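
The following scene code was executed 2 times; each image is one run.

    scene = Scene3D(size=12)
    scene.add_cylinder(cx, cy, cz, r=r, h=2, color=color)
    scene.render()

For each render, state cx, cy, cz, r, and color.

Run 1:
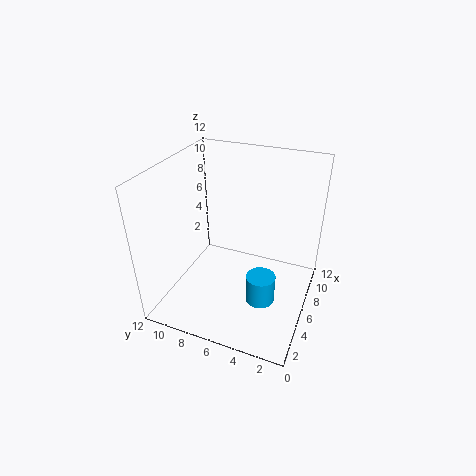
cx = 1.5, cy = 2.5, cz = 4.5, r = 1, color = 'deepskyblue'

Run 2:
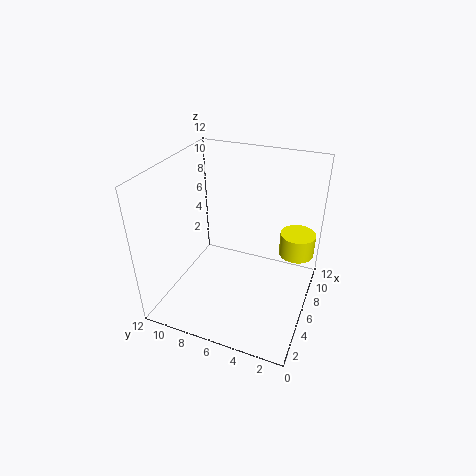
cx = 8.5, cy = 1.5, cz = 4, r = 1.5, color = 'yellow'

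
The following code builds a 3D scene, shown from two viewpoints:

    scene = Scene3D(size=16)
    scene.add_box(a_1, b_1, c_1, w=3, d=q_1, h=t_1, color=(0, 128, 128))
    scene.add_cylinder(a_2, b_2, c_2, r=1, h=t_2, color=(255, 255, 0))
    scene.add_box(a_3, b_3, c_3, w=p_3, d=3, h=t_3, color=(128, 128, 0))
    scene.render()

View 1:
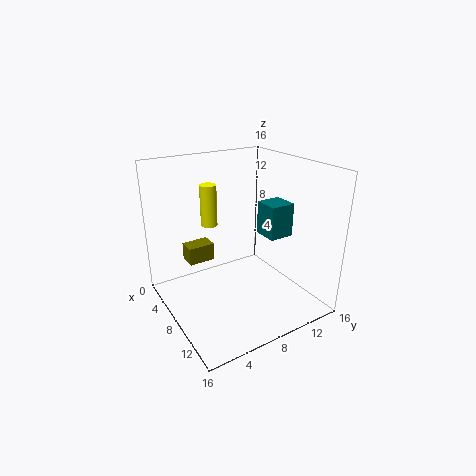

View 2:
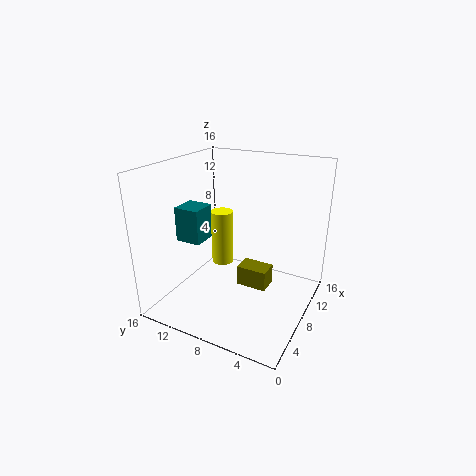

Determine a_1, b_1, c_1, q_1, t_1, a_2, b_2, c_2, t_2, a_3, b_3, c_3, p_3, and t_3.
a_1 = 6
b_1 = 12
c_1 = 7
q_1 = 3
t_1 = 4
a_2 = 3
b_2 = 7
c_2 = 8
t_2 = 5
a_3 = 4
b_3 = 3
c_3 = 5
p_3 = 2
t_3 = 2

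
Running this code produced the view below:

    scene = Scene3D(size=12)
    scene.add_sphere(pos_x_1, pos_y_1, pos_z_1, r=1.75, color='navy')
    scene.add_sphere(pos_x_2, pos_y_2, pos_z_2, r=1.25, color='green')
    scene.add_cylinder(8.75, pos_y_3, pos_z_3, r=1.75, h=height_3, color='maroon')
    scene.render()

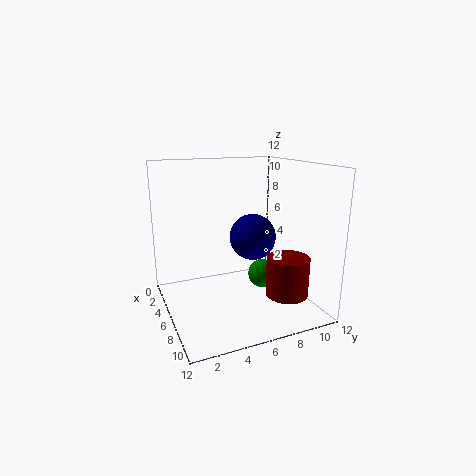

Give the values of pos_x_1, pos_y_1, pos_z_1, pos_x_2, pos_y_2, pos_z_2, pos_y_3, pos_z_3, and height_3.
pos_x_1 = 8.25
pos_y_1 = 6.25
pos_z_1 = 6.75
pos_x_2 = 6.25
pos_y_2 = 8.25
pos_z_2 = 2.5
pos_y_3 = 9.25
pos_z_3 = 1.5
height_3 = 3.25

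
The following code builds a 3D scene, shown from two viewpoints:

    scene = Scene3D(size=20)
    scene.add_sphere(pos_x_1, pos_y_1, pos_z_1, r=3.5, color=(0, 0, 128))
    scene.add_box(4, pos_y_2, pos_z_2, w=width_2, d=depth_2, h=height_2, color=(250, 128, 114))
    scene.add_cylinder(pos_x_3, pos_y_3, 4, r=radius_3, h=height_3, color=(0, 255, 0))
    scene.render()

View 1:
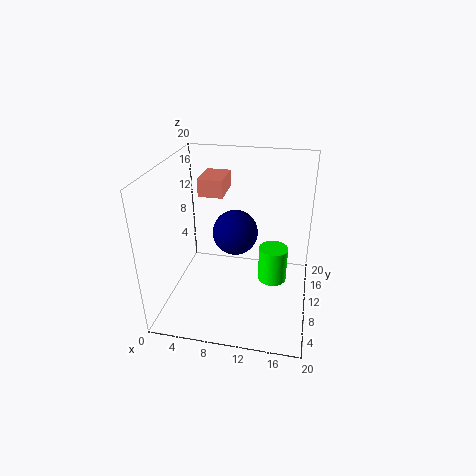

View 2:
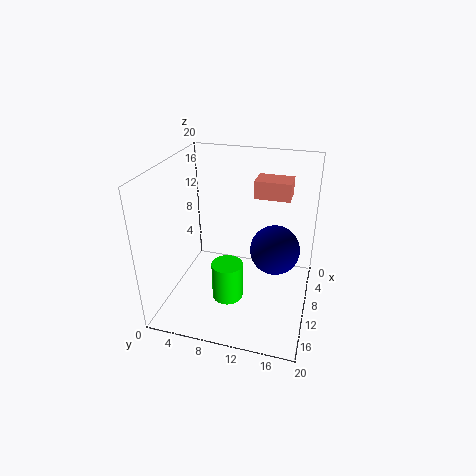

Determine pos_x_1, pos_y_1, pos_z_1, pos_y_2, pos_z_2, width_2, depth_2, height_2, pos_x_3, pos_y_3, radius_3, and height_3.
pos_x_1 = 8.5; pos_y_1 = 15; pos_z_1 = 8; pos_y_2 = 11.5; pos_z_2 = 15; width_2 = 3.5; depth_2 = 5; height_2 = 2.5; pos_x_3 = 15; pos_y_3 = 10; radius_3 = 2; height_3 = 5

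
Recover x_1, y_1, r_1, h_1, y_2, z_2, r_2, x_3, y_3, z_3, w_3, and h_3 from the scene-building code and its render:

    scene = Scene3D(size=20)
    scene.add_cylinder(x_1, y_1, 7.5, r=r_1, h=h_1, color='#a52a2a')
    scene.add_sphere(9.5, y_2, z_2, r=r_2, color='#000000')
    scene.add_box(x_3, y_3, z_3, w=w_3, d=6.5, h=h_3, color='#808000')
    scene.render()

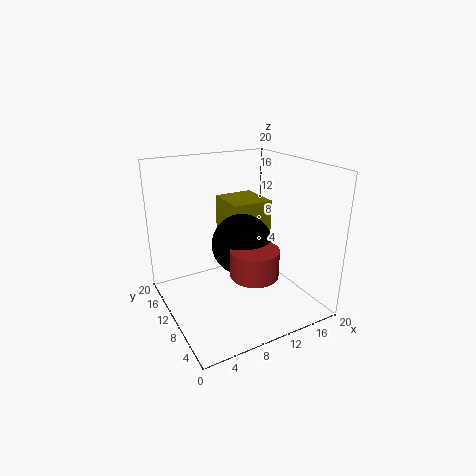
x_1 = 9
y_1 = 4
r_1 = 3
h_1 = 3.5
y_2 = 8
z_2 = 10
r_2 = 4
x_3 = 10.5
y_3 = 11.5
z_3 = 8.5
w_3 = 6
h_3 = 5.5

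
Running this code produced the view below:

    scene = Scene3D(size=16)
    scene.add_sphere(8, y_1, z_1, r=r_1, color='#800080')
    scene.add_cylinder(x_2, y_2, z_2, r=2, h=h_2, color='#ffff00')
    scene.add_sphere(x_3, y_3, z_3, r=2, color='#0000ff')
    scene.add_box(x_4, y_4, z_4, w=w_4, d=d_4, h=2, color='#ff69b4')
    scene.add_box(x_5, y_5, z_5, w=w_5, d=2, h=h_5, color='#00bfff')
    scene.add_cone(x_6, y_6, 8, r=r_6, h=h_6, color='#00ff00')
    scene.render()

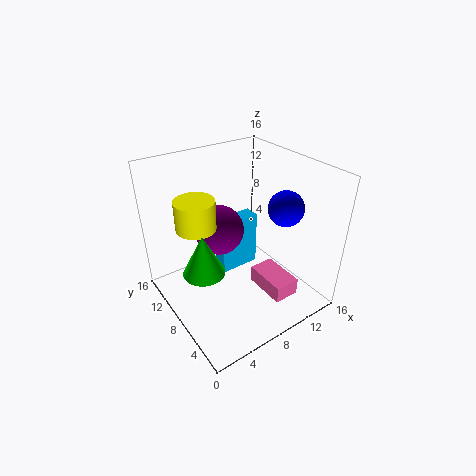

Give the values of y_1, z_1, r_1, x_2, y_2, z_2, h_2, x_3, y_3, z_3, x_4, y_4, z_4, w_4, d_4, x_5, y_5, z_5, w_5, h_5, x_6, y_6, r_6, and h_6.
y_1 = 12; z_1 = 7; r_1 = 3; x_2 = 3; y_2 = 8; z_2 = 11; h_2 = 3; x_3 = 13; y_3 = 6; z_3 = 11; x_4 = 10; y_4 = 3; z_4 = 1; w_4 = 3; d_4 = 5; x_5 = 8; y_5 = 11; z_5 = 1; w_5 = 5; h_5 = 7; x_6 = 2; y_6 = 5; r_6 = 2; h_6 = 4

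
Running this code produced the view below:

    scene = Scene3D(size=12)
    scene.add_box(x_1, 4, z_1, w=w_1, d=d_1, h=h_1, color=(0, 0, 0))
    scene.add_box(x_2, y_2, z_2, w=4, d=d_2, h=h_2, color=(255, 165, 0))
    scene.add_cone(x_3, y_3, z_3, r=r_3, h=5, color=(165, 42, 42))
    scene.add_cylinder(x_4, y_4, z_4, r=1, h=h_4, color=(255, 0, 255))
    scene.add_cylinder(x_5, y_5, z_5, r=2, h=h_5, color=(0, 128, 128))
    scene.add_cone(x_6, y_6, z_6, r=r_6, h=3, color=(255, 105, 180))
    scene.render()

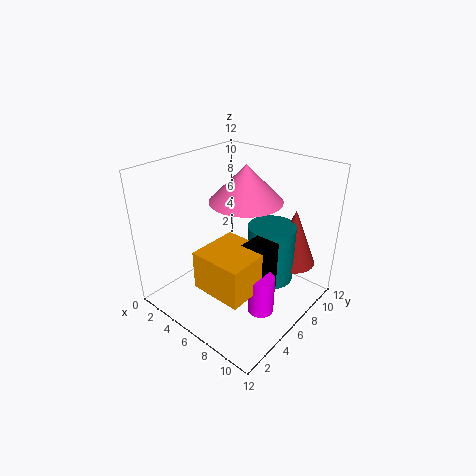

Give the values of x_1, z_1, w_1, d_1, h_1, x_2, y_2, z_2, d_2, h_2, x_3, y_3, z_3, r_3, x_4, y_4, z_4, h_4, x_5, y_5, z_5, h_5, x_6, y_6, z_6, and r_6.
x_1 = 8, z_1 = 3, w_1 = 2, d_1 = 2, h_1 = 4, x_2 = 6, y_2 = 1, z_2 = 4, d_2 = 4, h_2 = 3, x_3 = 9, y_3 = 10, z_3 = 3, r_3 = 2, x_4 = 10, y_4 = 4, z_4 = 2, h_4 = 3, x_5 = 8, y_5 = 8, z_5 = 2, h_5 = 5, x_6 = 6, y_6 = 7, z_6 = 9, r_6 = 3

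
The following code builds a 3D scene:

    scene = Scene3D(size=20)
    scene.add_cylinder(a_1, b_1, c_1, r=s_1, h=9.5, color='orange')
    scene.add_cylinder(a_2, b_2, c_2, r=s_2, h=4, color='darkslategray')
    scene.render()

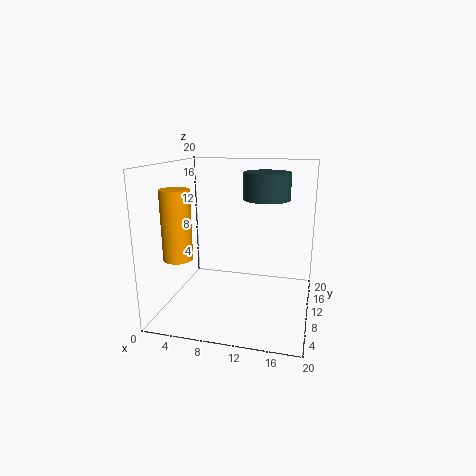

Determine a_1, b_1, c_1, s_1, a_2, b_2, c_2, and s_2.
a_1 = 2.5
b_1 = 6.5
c_1 = 7.5
s_1 = 2
a_2 = 13
b_2 = 15.5
c_2 = 14.5
s_2 = 3.5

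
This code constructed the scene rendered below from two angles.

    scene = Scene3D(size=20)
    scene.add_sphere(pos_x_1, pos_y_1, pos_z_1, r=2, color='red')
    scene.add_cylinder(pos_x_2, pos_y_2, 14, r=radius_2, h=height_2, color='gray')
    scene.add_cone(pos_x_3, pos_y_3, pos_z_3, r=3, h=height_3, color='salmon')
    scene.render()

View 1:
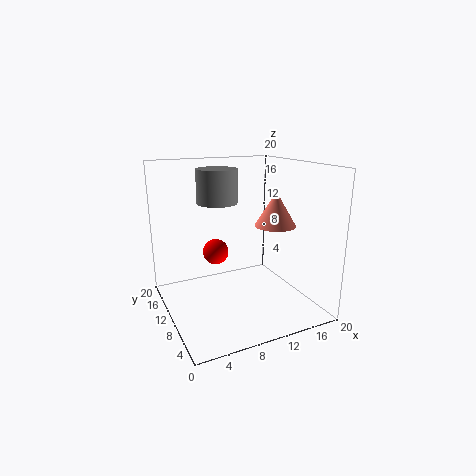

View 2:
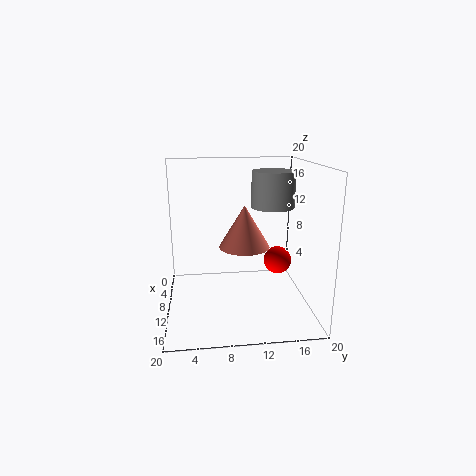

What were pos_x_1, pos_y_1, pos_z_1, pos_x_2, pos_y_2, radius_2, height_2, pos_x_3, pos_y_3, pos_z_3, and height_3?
pos_x_1 = 9
pos_y_1 = 16
pos_z_1 = 6
pos_x_2 = 9
pos_y_2 = 15
radius_2 = 3
height_2 = 5
pos_x_3 = 16
pos_y_3 = 10
pos_z_3 = 11
height_3 = 5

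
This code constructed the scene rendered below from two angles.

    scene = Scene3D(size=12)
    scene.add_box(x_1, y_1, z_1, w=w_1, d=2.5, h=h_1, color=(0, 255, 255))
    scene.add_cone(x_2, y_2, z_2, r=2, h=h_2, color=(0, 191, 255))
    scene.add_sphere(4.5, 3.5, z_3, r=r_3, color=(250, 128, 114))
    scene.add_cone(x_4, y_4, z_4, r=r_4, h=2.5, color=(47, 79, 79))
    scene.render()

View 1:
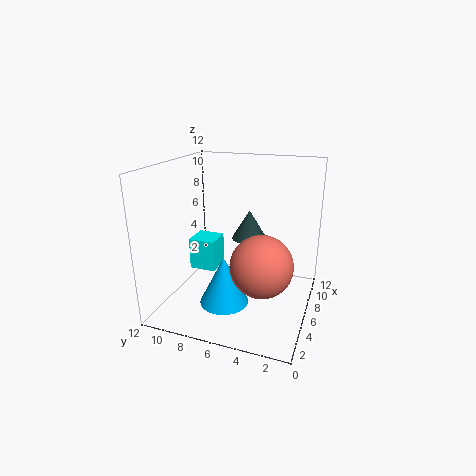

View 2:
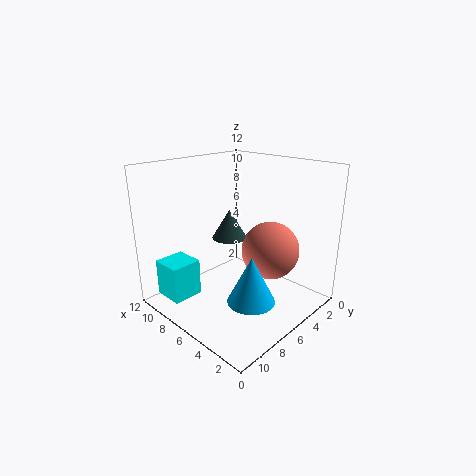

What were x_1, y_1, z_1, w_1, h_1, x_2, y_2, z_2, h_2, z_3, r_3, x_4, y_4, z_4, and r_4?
x_1 = 7.5, y_1 = 9, z_1 = 1.5, w_1 = 2.5, h_1 = 3, x_2 = 4, y_2 = 6.5, z_2 = 1, h_2 = 4, z_3 = 4.5, r_3 = 2.5, x_4 = 7.5, y_4 = 5.5, z_4 = 5.5, r_4 = 1.5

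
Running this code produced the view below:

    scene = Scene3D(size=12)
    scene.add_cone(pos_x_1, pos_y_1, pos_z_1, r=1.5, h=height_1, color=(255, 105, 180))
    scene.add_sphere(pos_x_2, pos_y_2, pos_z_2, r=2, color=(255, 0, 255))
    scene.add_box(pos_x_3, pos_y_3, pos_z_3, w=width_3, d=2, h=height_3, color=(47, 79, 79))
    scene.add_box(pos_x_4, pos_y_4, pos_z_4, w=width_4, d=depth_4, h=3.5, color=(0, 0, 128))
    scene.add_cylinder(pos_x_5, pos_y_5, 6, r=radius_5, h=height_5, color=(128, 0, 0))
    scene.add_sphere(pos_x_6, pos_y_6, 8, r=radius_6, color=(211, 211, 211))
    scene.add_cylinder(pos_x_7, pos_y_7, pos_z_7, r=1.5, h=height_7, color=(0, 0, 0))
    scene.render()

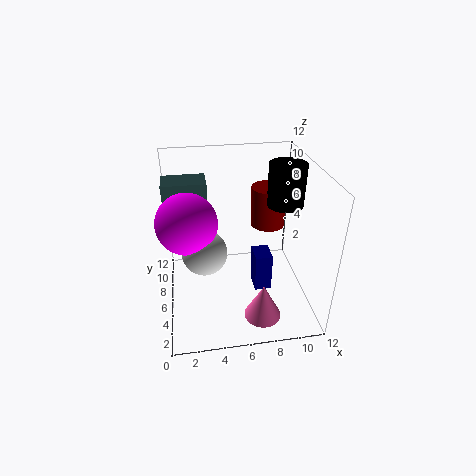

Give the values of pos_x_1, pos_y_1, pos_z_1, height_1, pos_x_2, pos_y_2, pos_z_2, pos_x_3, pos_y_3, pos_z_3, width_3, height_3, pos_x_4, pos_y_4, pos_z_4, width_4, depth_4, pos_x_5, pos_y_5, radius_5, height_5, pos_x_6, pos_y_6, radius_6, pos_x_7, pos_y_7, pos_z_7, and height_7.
pos_x_1 = 7.5
pos_y_1 = 2.5
pos_z_1 = 0.5
height_1 = 3
pos_x_2 = 2
pos_y_2 = 2
pos_z_2 = 10
pos_x_3 = 0.5
pos_y_3 = 3.5
pos_z_3 = 9
width_3 = 3
height_3 = 3
pos_x_4 = 7.5
pos_y_4 = 5.5
pos_z_4 = 0.5
width_4 = 1.5
depth_4 = 2
pos_x_5 = 9
pos_y_5 = 8
radius_5 = 1.5
height_5 = 3.5
pos_x_6 = 3
pos_y_6 = 1.5
radius_6 = 1.5
pos_x_7 = 10
pos_y_7 = 6.5
pos_z_7 = 8.5
height_7 = 3.5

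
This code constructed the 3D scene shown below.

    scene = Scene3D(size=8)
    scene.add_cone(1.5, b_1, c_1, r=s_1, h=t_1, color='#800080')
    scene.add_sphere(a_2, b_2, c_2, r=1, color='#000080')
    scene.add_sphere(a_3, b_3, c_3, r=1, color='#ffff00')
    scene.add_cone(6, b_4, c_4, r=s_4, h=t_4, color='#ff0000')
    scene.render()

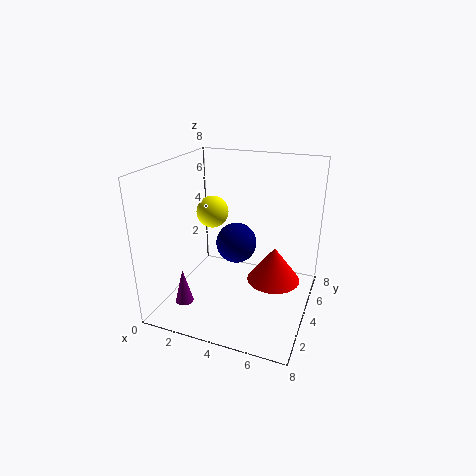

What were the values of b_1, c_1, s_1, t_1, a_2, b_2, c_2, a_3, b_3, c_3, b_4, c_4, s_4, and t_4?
b_1 = 2; c_1 = 0.5; s_1 = 0.5; t_1 = 2; a_2 = 4.5; b_2 = 2.5; c_2 = 4.5; a_3 = 1.5; b_3 = 6; c_3 = 4.5; b_4 = 4.5; c_4 = 1.5; s_4 = 1.5; t_4 = 2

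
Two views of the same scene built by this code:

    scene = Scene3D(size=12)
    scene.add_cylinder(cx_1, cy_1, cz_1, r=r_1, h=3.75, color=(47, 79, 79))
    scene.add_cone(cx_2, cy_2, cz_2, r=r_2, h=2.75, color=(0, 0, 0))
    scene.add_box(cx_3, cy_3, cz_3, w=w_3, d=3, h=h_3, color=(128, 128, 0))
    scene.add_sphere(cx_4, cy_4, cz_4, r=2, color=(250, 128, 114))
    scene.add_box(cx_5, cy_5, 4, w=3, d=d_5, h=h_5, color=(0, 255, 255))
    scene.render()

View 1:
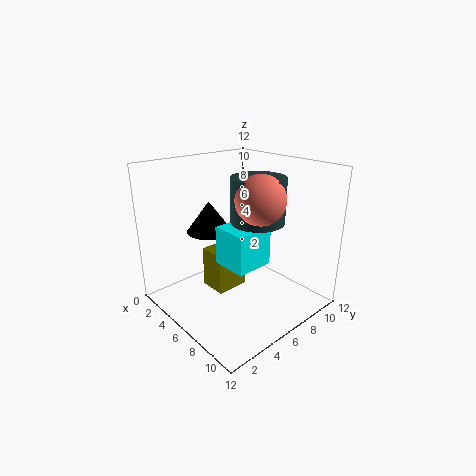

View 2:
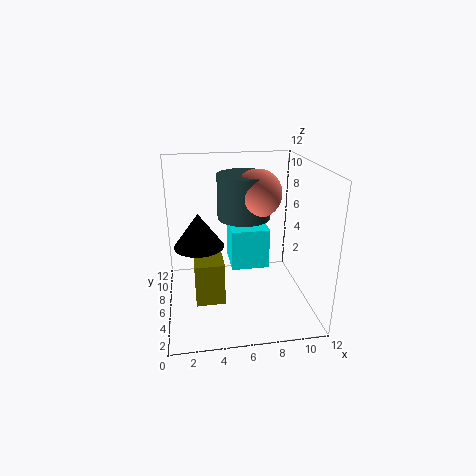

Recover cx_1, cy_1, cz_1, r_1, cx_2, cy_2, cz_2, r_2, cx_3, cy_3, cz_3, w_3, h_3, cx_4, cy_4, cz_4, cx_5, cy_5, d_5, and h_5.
cx_1 = 6.75
cy_1 = 7.5
cz_1 = 7.25
r_1 = 2.25
cx_2 = 2.75
cy_2 = 5.5
cz_2 = 5.75
r_2 = 2
cx_3 = 2.25
cy_3 = 5
cz_3 = 0.25
w_3 = 2.5
h_3 = 3.75
cx_4 = 7.75
cy_4 = 6.75
cz_4 = 9.5
cx_5 = 5.25
cy_5 = 4.25
d_5 = 3.25
h_5 = 3.25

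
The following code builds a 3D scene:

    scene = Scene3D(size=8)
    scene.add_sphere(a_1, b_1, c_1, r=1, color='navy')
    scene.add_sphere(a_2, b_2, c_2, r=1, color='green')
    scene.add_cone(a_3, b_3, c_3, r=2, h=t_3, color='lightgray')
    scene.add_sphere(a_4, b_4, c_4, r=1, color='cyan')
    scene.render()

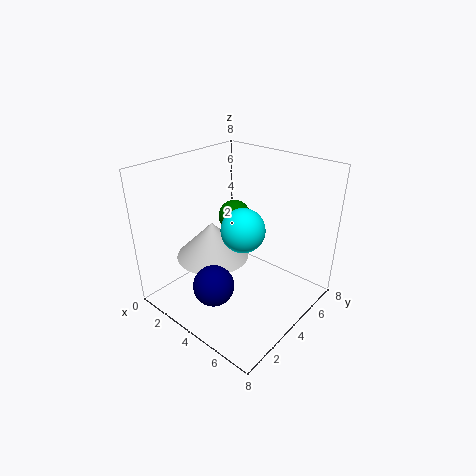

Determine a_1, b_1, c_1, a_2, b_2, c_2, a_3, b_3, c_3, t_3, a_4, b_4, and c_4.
a_1 = 5
b_1 = 1
c_1 = 3
a_2 = 2
b_2 = 6
c_2 = 4
a_3 = 3
b_3 = 3
c_3 = 3
t_3 = 2
a_4 = 6
b_4 = 2
c_4 = 6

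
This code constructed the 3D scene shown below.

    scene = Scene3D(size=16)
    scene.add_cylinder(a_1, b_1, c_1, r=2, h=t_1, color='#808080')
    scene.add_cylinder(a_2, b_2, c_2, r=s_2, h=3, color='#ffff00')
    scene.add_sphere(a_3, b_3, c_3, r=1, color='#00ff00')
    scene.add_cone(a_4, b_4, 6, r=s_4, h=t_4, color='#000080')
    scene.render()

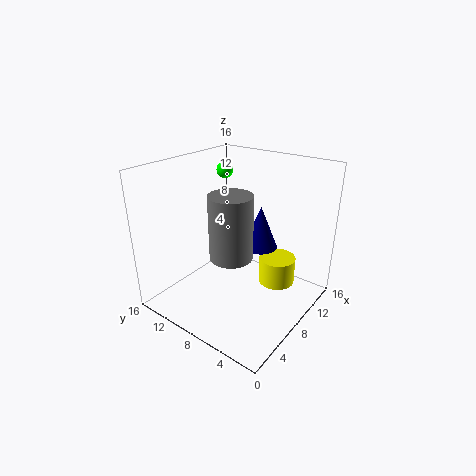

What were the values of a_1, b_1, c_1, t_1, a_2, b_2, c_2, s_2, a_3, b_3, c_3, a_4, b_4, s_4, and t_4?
a_1 = 3, b_1 = 5, c_1 = 9, t_1 = 6, a_2 = 10, b_2 = 4, c_2 = 3, s_2 = 2, a_3 = 12, b_3 = 13, c_3 = 14, a_4 = 11, b_4 = 7, s_4 = 2, t_4 = 5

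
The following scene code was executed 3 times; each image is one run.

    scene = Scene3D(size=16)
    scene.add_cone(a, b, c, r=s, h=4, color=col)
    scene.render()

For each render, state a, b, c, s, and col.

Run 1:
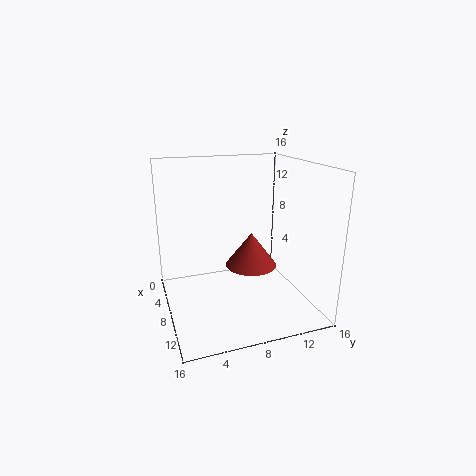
a = 7; b = 10; c = 4; s = 3; col = 'brown'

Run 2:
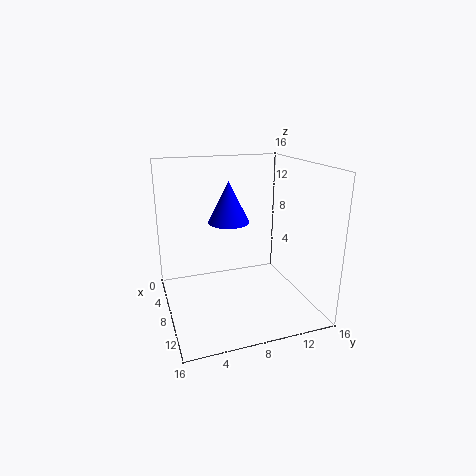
a = 11; b = 6; c = 11; s = 2; col = 'blue'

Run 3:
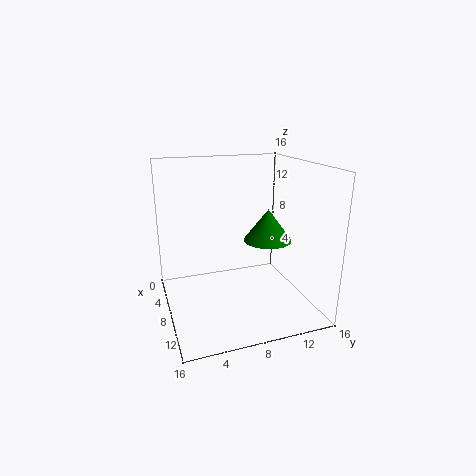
a = 5; b = 13; c = 6; s = 3; col = 'green'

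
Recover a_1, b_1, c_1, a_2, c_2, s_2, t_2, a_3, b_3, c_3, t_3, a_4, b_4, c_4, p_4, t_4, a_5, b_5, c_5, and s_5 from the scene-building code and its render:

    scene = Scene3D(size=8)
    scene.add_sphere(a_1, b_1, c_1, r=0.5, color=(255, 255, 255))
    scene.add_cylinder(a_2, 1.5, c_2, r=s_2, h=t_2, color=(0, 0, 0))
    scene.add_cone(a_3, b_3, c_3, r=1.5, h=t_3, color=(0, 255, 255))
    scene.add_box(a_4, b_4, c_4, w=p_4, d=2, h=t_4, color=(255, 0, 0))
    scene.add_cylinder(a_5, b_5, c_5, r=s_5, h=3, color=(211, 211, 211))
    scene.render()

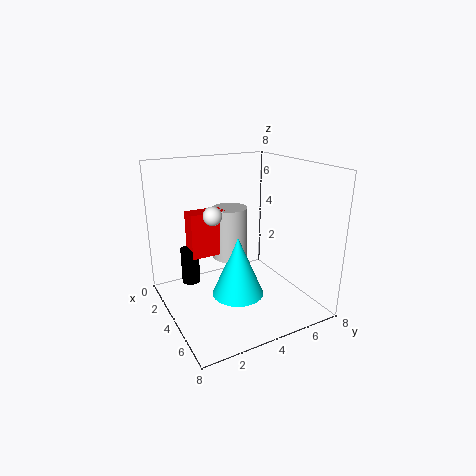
a_1 = 4
b_1 = 2.5
c_1 = 5.5
a_2 = 3
c_2 = 1.5
s_2 = 0.5
t_2 = 2
a_3 = 4
b_3 = 4
c_3 = 0.5
t_3 = 3.5
a_4 = 2.5
b_4 = 1.5
c_4 = 3
p_4 = 1
t_4 = 2.5
a_5 = 3
b_5 = 4
c_5 = 2.5
s_5 = 1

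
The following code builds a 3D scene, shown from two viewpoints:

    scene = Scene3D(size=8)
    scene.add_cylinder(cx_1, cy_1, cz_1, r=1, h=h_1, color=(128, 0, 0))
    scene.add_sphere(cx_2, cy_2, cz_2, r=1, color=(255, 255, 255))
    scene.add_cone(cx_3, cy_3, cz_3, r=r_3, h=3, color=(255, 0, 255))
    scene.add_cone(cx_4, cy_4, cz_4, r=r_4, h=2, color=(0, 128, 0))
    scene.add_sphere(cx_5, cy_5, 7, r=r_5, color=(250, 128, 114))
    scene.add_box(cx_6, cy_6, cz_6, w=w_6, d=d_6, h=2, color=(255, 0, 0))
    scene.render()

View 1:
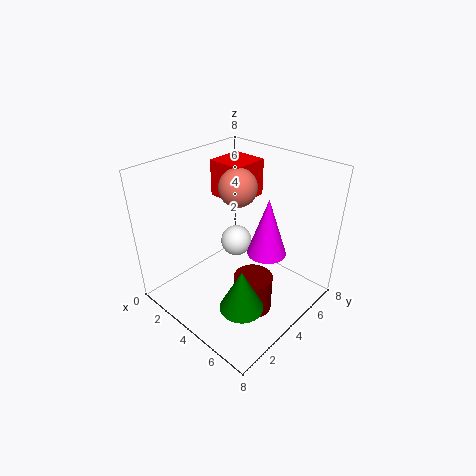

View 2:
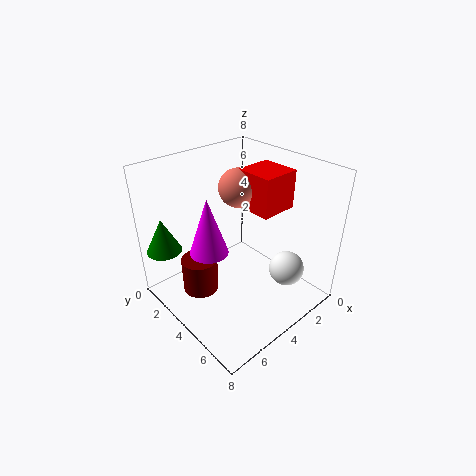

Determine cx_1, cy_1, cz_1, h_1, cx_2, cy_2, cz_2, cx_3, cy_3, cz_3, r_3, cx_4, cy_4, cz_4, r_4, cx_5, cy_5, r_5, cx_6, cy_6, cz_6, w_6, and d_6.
cx_1 = 6; cy_1 = 3; cz_1 = 1; h_1 = 2; cx_2 = 2; cy_2 = 6; cz_2 = 2; cx_3 = 6; cy_3 = 4; cz_3 = 4; r_3 = 1; cx_4 = 7; cy_4 = 1; cz_4 = 3; r_4 = 1; cx_5 = 4; cy_5 = 4; r_5 = 1; cx_6 = 2; cy_6 = 4; cz_6 = 6; w_6 = 2; d_6 = 2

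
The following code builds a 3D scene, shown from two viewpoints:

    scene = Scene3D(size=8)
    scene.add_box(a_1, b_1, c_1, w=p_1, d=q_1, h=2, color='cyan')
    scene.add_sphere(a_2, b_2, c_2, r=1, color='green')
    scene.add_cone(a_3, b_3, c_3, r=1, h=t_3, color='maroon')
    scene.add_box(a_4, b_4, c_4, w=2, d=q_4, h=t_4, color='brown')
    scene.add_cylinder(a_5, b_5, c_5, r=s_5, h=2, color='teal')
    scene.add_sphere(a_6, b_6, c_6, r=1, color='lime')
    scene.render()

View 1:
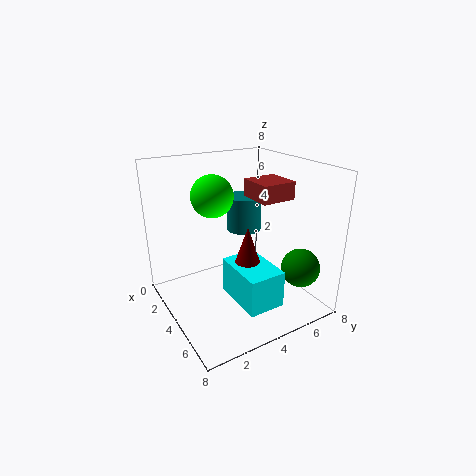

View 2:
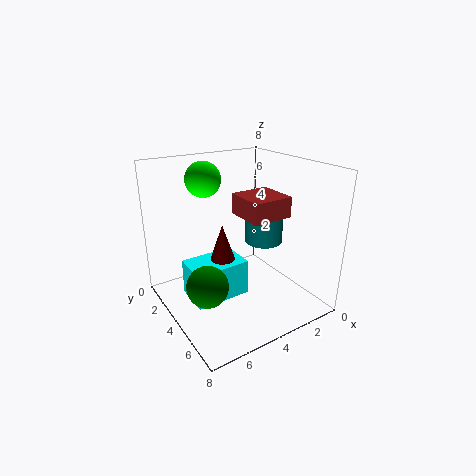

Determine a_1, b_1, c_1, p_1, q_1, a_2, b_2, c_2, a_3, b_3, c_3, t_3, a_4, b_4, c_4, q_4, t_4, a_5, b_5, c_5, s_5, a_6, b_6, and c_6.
a_1 = 4
b_1 = 3
c_1 = 1
p_1 = 3
q_1 = 2
a_2 = 7
b_2 = 6
c_2 = 3
a_3 = 5
b_3 = 4
c_3 = 2
t_3 = 3
a_4 = 3
b_4 = 5
c_4 = 6
q_4 = 2
t_4 = 1
a_5 = 3
b_5 = 5
c_5 = 4
s_5 = 1
a_6 = 5
b_6 = 2
c_6 = 7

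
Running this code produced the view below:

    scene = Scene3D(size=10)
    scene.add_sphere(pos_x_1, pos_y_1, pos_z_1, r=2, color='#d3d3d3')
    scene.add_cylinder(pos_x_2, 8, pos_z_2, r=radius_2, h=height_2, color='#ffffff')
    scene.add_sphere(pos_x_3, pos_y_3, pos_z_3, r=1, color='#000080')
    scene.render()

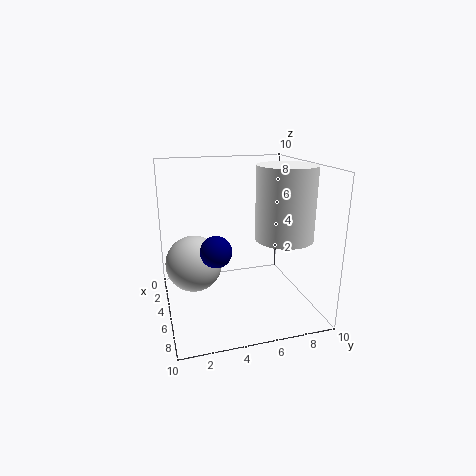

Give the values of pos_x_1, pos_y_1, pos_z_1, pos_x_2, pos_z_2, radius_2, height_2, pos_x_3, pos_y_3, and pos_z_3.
pos_x_1 = 4; pos_y_1 = 2; pos_z_1 = 3; pos_x_2 = 6; pos_z_2 = 5; radius_2 = 2; height_2 = 5; pos_x_3 = 7; pos_y_3 = 3; pos_z_3 = 5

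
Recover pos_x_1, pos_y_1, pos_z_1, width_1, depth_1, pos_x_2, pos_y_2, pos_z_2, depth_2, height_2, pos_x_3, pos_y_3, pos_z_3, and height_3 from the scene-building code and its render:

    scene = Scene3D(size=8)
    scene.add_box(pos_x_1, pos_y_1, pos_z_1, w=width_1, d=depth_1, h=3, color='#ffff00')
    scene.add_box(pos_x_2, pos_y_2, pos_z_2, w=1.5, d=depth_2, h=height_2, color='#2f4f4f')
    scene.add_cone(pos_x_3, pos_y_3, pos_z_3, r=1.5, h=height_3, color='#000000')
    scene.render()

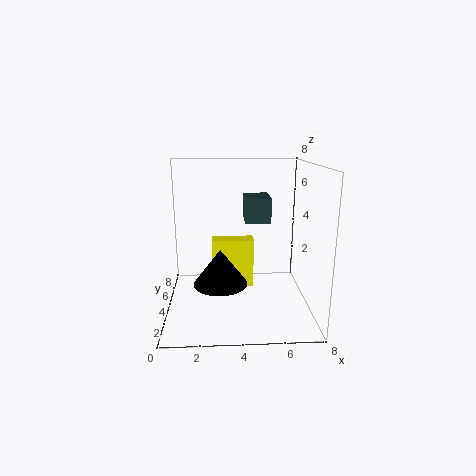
pos_x_1 = 2.5, pos_y_1 = 5, pos_z_1 = 0.5, width_1 = 2.5, depth_1 = 1, pos_x_2 = 4.5, pos_y_2 = 5, pos_z_2 = 4.5, depth_2 = 2, height_2 = 1.5, pos_x_3 = 3, pos_y_3 = 3.5, pos_z_3 = 1.5, height_3 = 2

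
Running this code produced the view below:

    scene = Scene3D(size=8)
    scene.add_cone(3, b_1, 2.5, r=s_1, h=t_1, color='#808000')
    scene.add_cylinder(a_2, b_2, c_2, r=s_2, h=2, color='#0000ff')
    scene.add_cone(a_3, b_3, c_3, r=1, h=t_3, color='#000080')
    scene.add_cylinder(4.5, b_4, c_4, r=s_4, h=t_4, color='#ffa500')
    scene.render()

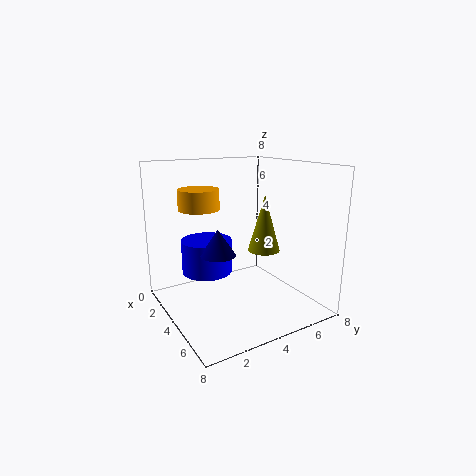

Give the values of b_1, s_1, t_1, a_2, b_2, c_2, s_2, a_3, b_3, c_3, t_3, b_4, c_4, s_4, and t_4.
b_1 = 6.5; s_1 = 1; t_1 = 3.5; a_2 = 2; b_2 = 3; c_2 = 1.5; s_2 = 1.5; a_3 = 3.5; b_3 = 3; c_3 = 3; t_3 = 1.5; b_4 = 1.5; c_4 = 6; s_4 = 1; t_4 = 1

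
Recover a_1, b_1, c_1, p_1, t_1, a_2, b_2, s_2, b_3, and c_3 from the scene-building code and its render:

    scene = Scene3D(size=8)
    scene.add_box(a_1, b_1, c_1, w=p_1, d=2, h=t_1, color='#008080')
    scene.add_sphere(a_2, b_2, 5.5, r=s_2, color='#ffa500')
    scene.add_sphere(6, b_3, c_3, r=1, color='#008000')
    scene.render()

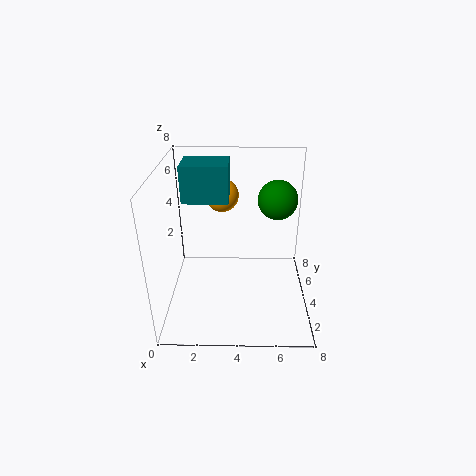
a_1 = 1, b_1 = 4, c_1 = 6, p_1 = 2.5, t_1 = 2, a_2 = 3, b_2 = 6.5, s_2 = 1, b_3 = 3.5, c_3 = 6.5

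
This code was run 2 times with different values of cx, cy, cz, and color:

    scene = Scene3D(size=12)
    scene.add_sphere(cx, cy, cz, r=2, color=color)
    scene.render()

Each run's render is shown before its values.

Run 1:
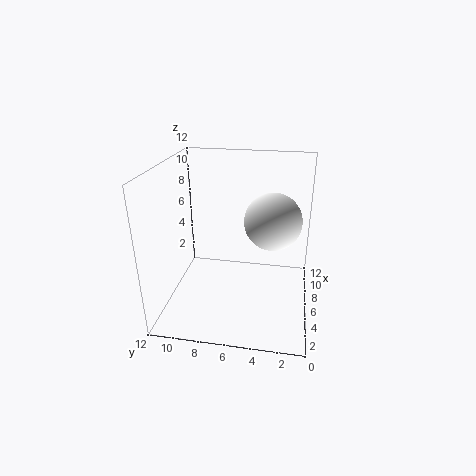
cx = 3; cy = 3; cz = 9; color = 'white'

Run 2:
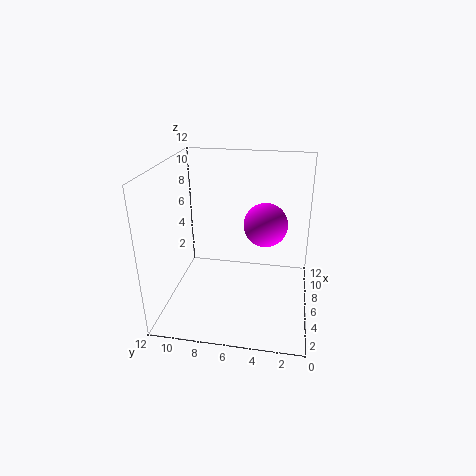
cx = 9; cy = 4; cz = 6; color = 'magenta'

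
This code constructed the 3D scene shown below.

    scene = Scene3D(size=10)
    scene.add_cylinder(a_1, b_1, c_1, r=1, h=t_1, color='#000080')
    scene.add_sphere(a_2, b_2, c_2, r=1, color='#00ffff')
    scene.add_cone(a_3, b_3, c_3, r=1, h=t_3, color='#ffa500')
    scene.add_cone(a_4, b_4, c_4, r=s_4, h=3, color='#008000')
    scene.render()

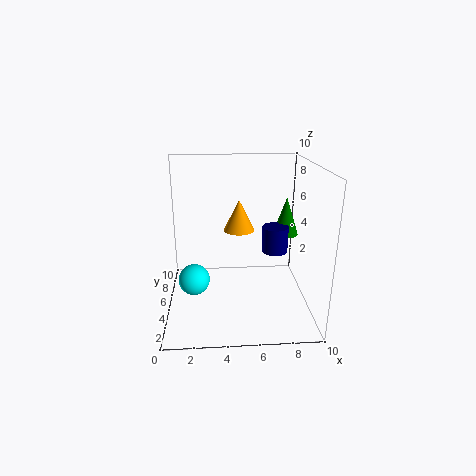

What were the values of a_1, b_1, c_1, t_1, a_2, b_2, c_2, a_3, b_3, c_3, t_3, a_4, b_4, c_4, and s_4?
a_1 = 8
b_1 = 7
c_1 = 3
t_1 = 2
a_2 = 2
b_2 = 3
c_2 = 3
a_3 = 5
b_3 = 4
c_3 = 6
t_3 = 2
a_4 = 9
b_4 = 8
c_4 = 4
s_4 = 1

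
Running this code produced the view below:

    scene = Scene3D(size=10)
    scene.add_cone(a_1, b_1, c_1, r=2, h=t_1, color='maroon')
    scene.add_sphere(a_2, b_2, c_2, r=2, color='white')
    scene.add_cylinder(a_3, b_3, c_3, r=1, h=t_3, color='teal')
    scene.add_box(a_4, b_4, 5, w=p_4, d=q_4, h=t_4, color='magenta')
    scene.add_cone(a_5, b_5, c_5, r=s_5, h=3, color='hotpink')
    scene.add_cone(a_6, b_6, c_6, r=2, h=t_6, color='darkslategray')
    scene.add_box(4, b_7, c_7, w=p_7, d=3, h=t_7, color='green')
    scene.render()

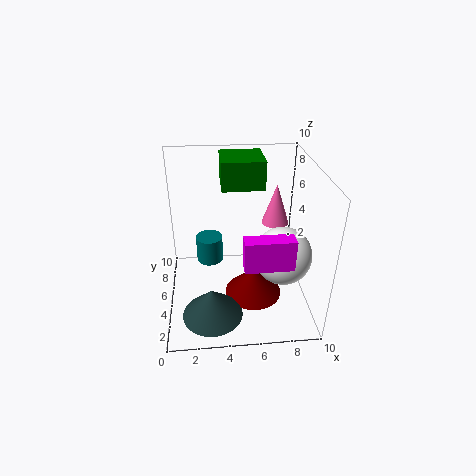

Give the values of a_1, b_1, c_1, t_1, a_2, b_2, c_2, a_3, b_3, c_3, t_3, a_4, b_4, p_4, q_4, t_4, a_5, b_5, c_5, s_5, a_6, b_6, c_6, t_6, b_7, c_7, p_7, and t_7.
a_1 = 6
b_1 = 4
c_1 = 1
t_1 = 2
a_2 = 8
b_2 = 4
c_2 = 4
a_3 = 3
b_3 = 7
c_3 = 2
t_3 = 2
a_4 = 5
b_4 = 1
p_4 = 3
q_4 = 1
t_4 = 2
a_5 = 8
b_5 = 7
c_5 = 5
s_5 = 1
a_6 = 3
b_6 = 2
c_6 = 1
t_6 = 2
b_7 = 6
c_7 = 8
p_7 = 3
t_7 = 2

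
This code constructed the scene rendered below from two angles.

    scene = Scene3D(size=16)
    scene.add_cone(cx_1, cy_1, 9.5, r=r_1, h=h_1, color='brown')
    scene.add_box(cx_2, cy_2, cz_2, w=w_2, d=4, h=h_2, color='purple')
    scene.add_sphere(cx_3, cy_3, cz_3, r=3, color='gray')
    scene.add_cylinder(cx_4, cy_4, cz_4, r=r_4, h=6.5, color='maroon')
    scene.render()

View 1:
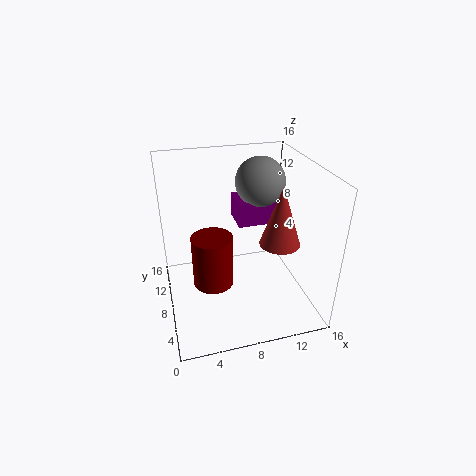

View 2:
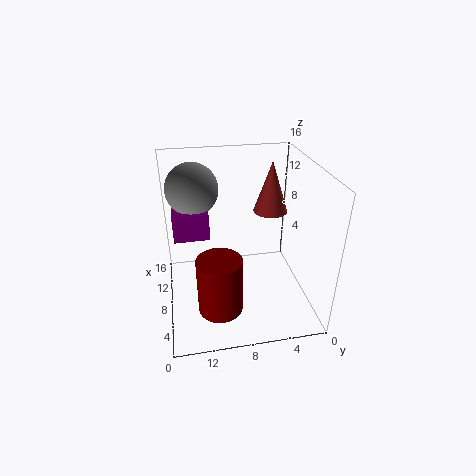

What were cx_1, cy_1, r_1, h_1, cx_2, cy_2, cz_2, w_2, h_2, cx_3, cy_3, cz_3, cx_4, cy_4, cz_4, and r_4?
cx_1 = 11; cy_1 = 3.5; r_1 = 2; h_1 = 6; cx_2 = 9; cy_2 = 11; cz_2 = 7.5; w_2 = 5; h_2 = 3; cx_3 = 12; cy_3 = 12.5; cz_3 = 12.5; cx_4 = 5.5; cy_4 = 10.5; cz_4 = 0.5; r_4 = 2.5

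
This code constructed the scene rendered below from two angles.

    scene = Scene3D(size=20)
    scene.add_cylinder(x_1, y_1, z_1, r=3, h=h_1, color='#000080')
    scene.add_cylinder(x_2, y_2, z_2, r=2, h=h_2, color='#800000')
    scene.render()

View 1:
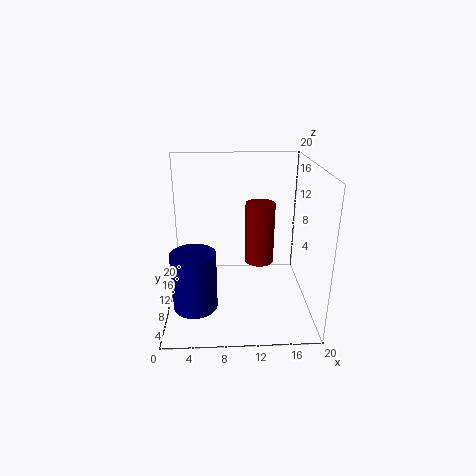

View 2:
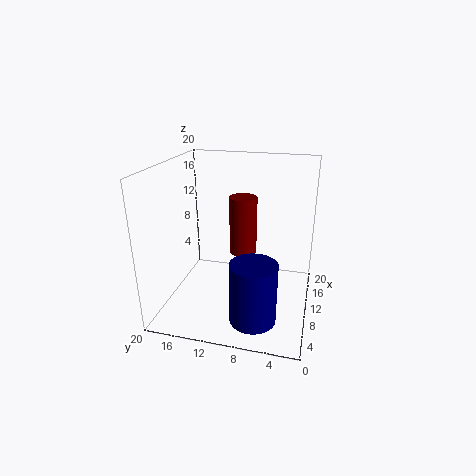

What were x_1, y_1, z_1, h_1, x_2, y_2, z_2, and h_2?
x_1 = 4
y_1 = 6.5
z_1 = 1.5
h_1 = 8
x_2 = 13
y_2 = 10
z_2 = 6.5
h_2 = 8.5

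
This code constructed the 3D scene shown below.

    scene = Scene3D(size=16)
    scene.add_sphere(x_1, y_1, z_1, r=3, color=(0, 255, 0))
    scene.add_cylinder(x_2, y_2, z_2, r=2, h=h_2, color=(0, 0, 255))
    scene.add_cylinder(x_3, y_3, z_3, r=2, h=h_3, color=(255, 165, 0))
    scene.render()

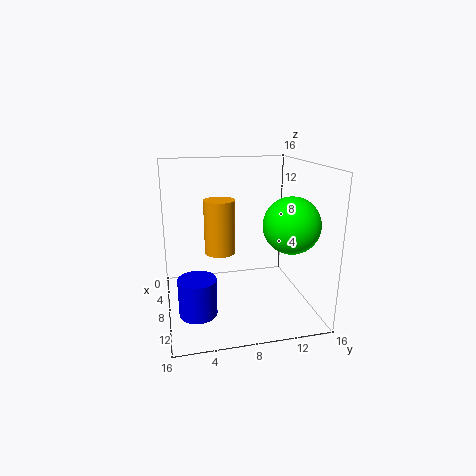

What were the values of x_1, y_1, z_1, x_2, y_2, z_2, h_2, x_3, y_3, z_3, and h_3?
x_1 = 11; y_1 = 13; z_1 = 10; x_2 = 11; y_2 = 3; z_2 = 1; h_2 = 4; x_3 = 2; y_3 = 7; z_3 = 4; h_3 = 7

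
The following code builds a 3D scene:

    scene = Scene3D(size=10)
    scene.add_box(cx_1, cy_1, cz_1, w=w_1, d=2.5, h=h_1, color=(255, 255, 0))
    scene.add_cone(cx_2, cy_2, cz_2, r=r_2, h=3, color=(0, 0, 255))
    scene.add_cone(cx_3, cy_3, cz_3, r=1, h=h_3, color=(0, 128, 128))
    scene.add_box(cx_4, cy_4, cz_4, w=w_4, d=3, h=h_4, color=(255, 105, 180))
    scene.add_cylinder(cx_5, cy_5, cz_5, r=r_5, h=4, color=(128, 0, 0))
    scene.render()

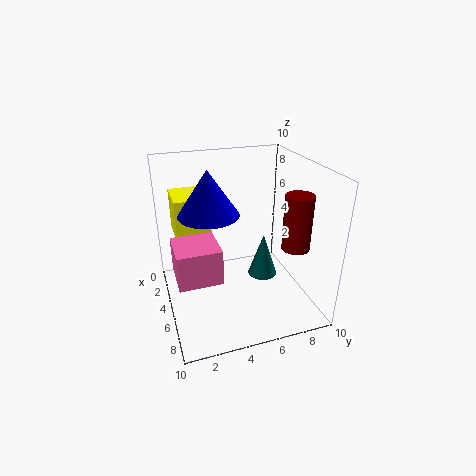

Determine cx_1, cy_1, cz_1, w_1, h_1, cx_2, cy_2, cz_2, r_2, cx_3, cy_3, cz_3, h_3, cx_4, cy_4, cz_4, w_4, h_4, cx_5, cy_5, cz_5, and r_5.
cx_1 = 0.5, cy_1 = 1, cz_1 = 4.5, w_1 = 3, h_1 = 3, cx_2 = 5, cy_2 = 3, cz_2 = 7, r_2 = 2, cx_3 = 6, cy_3 = 6.5, cz_3 = 2.5, h_3 = 3, cx_4 = 3.5, cy_4 = 0.5, cz_4 = 2.5, w_4 = 3, h_4 = 2.5, cx_5 = 6, cy_5 = 9, cz_5 = 4, r_5 = 1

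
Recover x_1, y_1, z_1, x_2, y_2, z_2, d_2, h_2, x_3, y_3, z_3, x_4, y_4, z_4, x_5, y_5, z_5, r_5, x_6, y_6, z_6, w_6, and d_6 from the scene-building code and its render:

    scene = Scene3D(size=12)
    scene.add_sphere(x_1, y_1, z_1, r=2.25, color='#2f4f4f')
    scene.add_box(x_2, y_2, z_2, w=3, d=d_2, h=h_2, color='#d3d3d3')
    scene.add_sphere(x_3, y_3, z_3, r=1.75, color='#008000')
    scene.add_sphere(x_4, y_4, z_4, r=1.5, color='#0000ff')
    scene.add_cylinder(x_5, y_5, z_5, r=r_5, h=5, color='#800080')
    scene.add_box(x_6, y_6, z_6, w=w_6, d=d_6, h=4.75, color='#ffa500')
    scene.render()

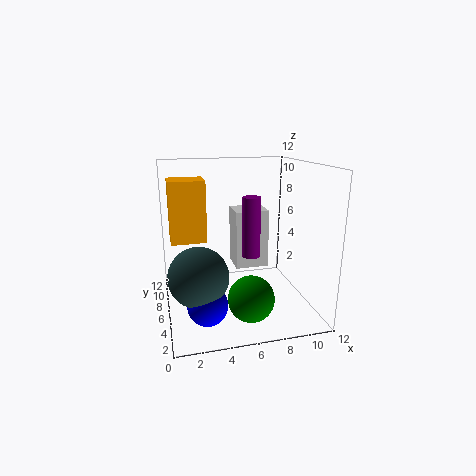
x_1 = 2.25, y_1 = 3, z_1 = 4.25, x_2 = 6.25, y_2 = 7.5, z_2 = 2.5, d_2 = 2.75, h_2 = 5.25, x_3 = 6, y_3 = 2, z_3 = 2.5, x_4 = 2.75, y_4 = 2.25, z_4 = 2.25, x_5 = 7, y_5 = 5.5, z_5 = 4.5, r_5 = 0.75, x_6 = 0.5, y_6 = 4.75, z_6 = 6.25, w_6 = 2.75, d_6 = 2.5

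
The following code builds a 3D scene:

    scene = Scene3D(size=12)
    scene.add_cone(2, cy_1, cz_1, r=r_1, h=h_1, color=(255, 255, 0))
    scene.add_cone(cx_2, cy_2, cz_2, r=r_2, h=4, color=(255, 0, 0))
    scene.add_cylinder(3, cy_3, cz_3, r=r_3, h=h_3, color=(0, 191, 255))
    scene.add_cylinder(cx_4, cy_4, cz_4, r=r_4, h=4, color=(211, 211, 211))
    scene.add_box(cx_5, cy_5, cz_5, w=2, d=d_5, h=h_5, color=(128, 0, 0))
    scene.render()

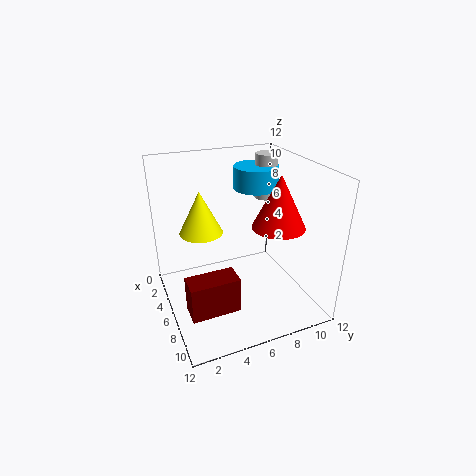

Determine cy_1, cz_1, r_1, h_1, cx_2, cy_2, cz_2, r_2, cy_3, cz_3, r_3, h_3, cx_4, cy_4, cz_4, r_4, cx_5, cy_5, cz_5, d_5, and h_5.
cy_1 = 4; cz_1 = 5; r_1 = 2; h_1 = 4; cx_2 = 9; cy_2 = 8; cz_2 = 8; r_2 = 2; cy_3 = 9; cz_3 = 9; r_3 = 2; h_3 = 2; cx_4 = 3; cy_4 = 10; cz_4 = 8; r_4 = 1; cx_5 = 7; cy_5 = 1; cz_5 = 1; d_5 = 4; h_5 = 3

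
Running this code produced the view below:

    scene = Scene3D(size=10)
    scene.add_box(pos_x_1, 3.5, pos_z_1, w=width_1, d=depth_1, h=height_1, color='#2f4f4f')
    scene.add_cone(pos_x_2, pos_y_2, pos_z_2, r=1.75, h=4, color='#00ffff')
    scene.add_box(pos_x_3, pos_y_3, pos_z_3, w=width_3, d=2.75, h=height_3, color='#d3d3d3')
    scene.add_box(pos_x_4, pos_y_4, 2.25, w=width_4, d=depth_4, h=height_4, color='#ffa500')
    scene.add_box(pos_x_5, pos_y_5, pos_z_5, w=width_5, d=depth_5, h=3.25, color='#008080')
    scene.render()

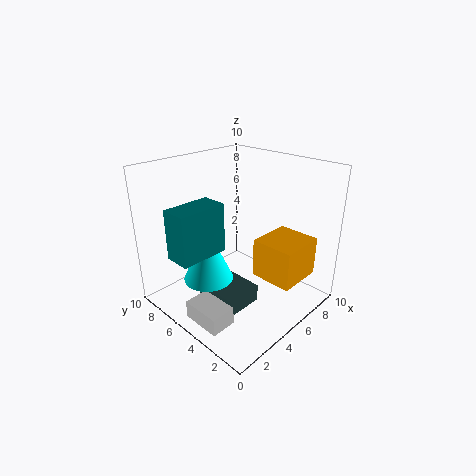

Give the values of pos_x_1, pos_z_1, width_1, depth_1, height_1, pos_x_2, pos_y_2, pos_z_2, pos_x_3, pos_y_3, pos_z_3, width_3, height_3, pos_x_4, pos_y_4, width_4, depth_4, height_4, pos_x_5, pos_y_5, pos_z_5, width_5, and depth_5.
pos_x_1 = 2.75, pos_z_1 = 0.25, width_1 = 2.75, depth_1 = 3.25, height_1 = 1.25, pos_x_2 = 3.25, pos_y_2 = 6.25, pos_z_2 = 2, pos_x_3 = 0.75, pos_y_3 = 3, pos_z_3 = 0.25, width_3 = 1.75, height_3 = 1.25, pos_x_4 = 5.5, pos_y_4 = 1, width_4 = 3.25, depth_4 = 3, height_4 = 2.75, pos_x_5 = 0.25, pos_y_5 = 4.75, pos_z_5 = 4.75, width_5 = 3.25, depth_5 = 1.75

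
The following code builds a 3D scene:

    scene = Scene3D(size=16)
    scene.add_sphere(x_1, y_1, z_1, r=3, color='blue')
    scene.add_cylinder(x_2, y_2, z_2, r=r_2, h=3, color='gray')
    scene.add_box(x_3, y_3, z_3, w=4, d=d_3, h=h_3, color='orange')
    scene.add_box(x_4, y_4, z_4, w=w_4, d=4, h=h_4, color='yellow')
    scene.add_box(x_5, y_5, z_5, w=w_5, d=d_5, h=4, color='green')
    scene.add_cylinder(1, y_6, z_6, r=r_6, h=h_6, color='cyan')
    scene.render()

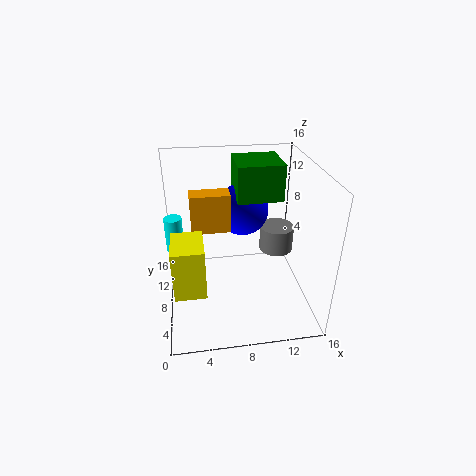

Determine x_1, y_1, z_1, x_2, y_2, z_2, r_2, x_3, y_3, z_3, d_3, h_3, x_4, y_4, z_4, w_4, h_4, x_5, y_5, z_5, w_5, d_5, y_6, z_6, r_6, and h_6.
x_1 = 9, y_1 = 11, z_1 = 10, x_2 = 13, y_2 = 10, z_2 = 5, r_2 = 2, x_3 = 3, y_3 = 6, z_3 = 10, d_3 = 2, h_3 = 4, x_4 = 1, y_4 = 1, z_4 = 6, w_4 = 3, h_4 = 5, x_5 = 8, y_5 = 8, z_5 = 12, w_5 = 5, d_5 = 5, y_6 = 10, z_6 = 6, r_6 = 1, h_6 = 4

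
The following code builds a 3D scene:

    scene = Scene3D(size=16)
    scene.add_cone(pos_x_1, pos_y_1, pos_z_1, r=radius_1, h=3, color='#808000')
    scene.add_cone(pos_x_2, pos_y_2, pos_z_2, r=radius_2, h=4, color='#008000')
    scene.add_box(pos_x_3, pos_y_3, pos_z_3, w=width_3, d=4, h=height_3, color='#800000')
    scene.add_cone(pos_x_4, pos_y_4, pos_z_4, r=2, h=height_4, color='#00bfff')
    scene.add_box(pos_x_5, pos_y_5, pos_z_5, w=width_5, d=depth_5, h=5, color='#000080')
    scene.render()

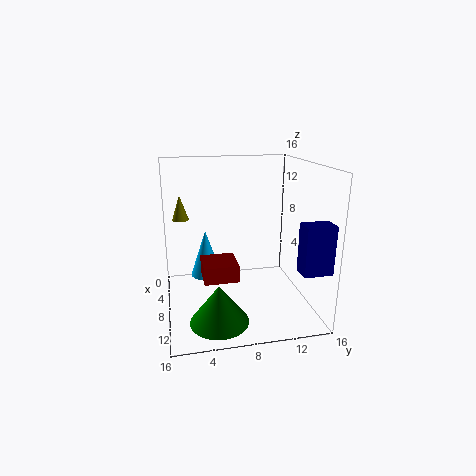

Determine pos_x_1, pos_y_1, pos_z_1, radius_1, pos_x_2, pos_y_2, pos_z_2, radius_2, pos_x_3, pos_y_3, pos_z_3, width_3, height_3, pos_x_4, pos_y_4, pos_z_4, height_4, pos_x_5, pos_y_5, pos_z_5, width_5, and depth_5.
pos_x_1 = 3
pos_y_1 = 2
pos_z_1 = 9
radius_1 = 1
pos_x_2 = 13
pos_y_2 = 5
pos_z_2 = 1
radius_2 = 3
pos_x_3 = 5
pos_y_3 = 4
pos_z_3 = 3
width_3 = 4
height_3 = 2
pos_x_4 = 2
pos_y_4 = 5
pos_z_4 = 1
height_4 = 6
pos_x_5 = 13
pos_y_5 = 13
pos_z_5 = 6
width_5 = 2
depth_5 = 3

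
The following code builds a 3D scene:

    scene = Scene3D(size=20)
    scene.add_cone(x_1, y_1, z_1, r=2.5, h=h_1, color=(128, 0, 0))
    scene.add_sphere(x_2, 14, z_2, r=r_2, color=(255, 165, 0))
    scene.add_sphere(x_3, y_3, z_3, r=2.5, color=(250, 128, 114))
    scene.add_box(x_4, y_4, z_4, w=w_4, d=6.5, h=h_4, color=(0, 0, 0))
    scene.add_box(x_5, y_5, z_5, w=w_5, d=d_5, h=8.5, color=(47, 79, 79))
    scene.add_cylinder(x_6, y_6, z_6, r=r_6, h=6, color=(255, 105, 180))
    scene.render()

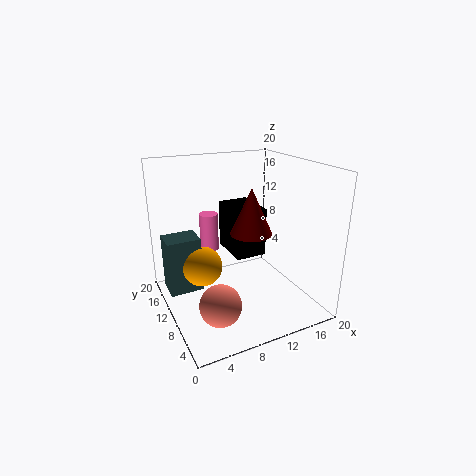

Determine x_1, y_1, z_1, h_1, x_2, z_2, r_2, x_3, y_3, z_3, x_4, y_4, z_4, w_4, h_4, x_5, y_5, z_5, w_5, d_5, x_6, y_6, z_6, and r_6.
x_1 = 9; y_1 = 4.5; z_1 = 13; h_1 = 5.5; x_2 = 6; z_2 = 4.5; r_2 = 3; x_3 = 4; y_3 = 2.5; z_3 = 5.5; x_4 = 10; y_4 = 10; z_4 = 6.5; w_4 = 4.5; h_4 = 7; x_5 = 1; y_5 = 14; z_5 = 0.5; w_5 = 5; d_5 = 4; x_6 = 9; y_6 = 18.5; z_6 = 5; r_6 = 1.5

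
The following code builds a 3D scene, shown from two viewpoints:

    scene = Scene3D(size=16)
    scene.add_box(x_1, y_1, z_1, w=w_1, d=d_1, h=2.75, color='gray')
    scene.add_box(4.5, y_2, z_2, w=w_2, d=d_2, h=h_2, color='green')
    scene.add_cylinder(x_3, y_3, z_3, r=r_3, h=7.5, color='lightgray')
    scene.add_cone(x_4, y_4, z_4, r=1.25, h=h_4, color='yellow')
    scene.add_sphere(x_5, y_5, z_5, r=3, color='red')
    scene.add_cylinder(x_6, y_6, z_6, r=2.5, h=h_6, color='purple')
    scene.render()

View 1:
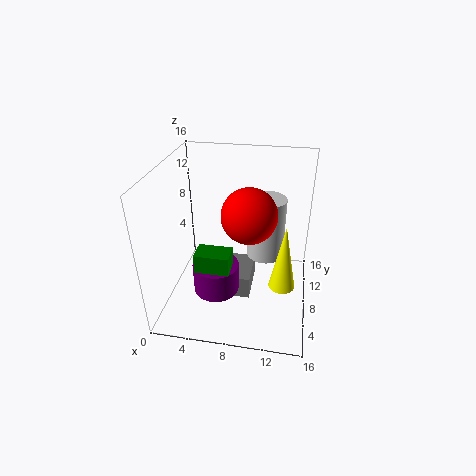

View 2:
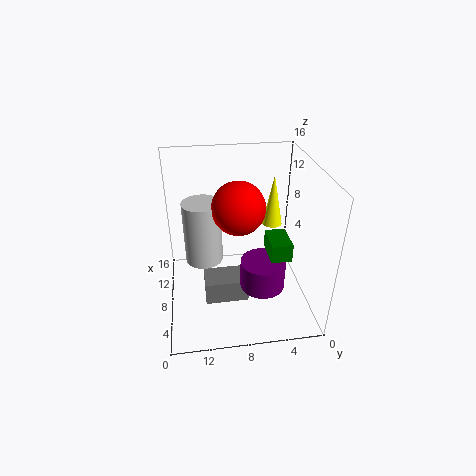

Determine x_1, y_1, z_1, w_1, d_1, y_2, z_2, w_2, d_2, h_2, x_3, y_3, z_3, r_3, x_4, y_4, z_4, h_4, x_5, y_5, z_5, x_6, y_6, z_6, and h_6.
x_1 = 6.25, y_1 = 7, z_1 = 0.25, w_1 = 3.25, d_1 = 5, y_2 = 2.75, z_2 = 6.75, w_2 = 3.5, d_2 = 2.25, h_2 = 2, x_3 = 10.75, y_3 = 11.75, z_3 = 3.75, r_3 = 2.25, x_4 = 13.25, y_4 = 2.75, z_4 = 6.5, h_4 = 6.5, x_5 = 9.25, y_5 = 7.75, z_5 = 11, x_6 = 6, y_6 = 5.5, z_6 = 2.75, h_6 = 3.25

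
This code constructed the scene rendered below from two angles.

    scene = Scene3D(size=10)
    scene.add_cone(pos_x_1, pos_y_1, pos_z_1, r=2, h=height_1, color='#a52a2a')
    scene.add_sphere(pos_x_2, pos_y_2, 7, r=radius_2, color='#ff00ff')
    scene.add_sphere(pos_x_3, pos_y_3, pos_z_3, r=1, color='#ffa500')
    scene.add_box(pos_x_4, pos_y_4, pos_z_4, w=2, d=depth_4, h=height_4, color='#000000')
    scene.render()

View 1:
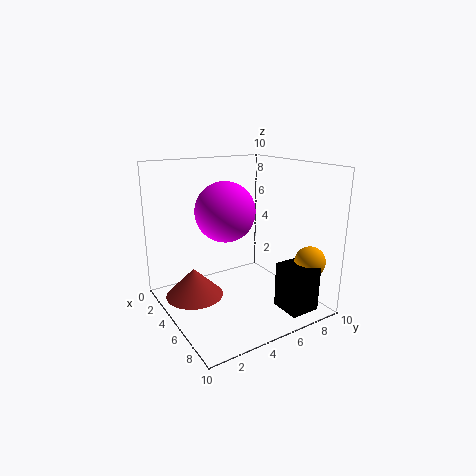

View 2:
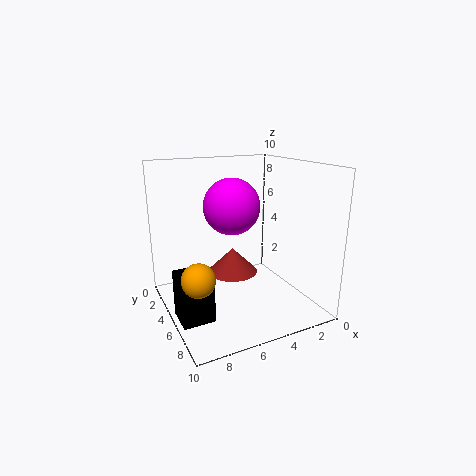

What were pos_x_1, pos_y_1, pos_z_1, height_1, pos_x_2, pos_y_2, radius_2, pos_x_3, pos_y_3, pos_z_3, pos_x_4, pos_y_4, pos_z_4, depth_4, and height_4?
pos_x_1 = 4; pos_y_1 = 2; pos_z_1 = 1; height_1 = 2; pos_x_2 = 5; pos_y_2 = 4; radius_2 = 2; pos_x_3 = 9; pos_y_3 = 8; pos_z_3 = 4; pos_x_4 = 8; pos_y_4 = 6; pos_z_4 = 1; depth_4 = 2; height_4 = 3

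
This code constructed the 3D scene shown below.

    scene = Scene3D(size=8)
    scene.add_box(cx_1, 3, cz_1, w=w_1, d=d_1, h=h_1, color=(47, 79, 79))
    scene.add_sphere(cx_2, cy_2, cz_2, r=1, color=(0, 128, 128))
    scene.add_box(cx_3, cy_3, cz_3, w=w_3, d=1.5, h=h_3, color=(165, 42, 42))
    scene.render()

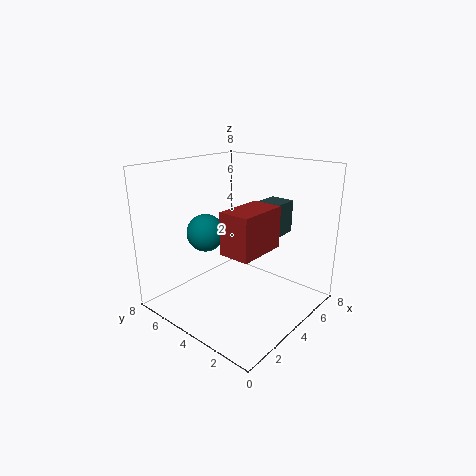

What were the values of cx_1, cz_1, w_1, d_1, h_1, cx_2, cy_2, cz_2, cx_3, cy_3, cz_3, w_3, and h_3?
cx_1 = 6.5; cz_1 = 3.5; w_1 = 1.5; d_1 = 1.5; h_1 = 2; cx_2 = 2.5; cy_2 = 5; cz_2 = 4.5; cx_3 = 1; cy_3 = 1; cz_3 = 4.5; w_3 = 2.5; h_3 = 2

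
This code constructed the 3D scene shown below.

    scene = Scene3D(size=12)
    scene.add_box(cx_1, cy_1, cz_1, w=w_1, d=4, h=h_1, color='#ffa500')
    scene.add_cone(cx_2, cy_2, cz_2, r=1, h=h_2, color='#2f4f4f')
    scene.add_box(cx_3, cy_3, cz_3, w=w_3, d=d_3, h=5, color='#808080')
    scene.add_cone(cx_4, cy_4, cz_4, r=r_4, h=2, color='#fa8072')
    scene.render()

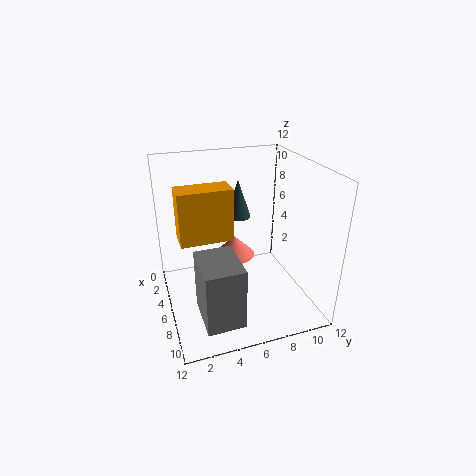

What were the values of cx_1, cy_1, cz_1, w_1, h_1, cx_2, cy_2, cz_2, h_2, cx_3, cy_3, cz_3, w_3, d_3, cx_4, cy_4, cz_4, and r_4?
cx_1 = 6; cy_1 = 1; cz_1 = 7; w_1 = 2; h_1 = 4; cx_2 = 6; cy_2 = 6; cz_2 = 8; h_2 = 3; cx_3 = 7; cy_3 = 2; cz_3 = 1; w_3 = 4; d_3 = 3; cx_4 = 2; cy_4 = 7; cz_4 = 2; r_4 = 2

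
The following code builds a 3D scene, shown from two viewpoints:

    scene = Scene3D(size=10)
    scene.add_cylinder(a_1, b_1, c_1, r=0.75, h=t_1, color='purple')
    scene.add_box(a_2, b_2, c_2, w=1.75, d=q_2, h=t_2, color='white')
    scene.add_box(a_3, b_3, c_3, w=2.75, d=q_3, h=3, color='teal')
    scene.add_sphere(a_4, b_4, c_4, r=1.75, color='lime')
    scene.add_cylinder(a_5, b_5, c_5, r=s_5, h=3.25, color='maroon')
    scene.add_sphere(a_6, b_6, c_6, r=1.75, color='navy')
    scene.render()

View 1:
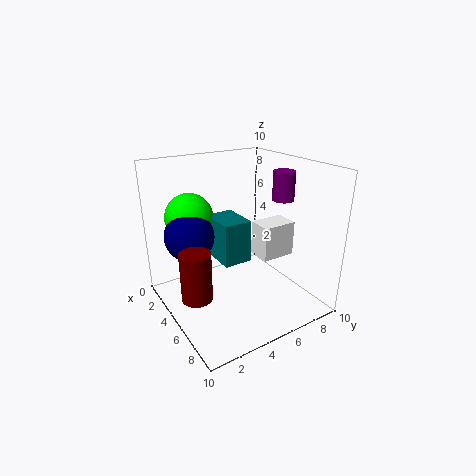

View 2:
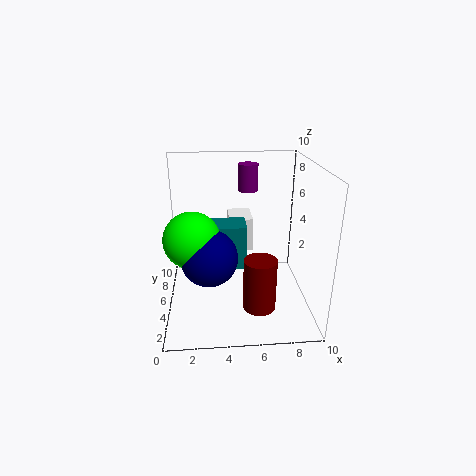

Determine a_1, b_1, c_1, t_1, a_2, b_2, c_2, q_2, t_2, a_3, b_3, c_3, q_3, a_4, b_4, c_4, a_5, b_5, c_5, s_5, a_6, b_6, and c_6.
a_1 = 6, b_1 = 8, c_1 = 7.5, t_1 = 2, a_2 = 4.5, b_2 = 6.5, c_2 = 3.25, q_2 = 2.5, t_2 = 2.5, a_3 = 2.75, b_3 = 3.75, c_3 = 3.25, q_3 = 2, a_4 = 2, b_4 = 2.75, c_4 = 6, a_5 = 6, b_5 = 1.25, c_5 = 2, s_5 = 1, a_6 = 3, b_6 = 2.25, c_6 = 5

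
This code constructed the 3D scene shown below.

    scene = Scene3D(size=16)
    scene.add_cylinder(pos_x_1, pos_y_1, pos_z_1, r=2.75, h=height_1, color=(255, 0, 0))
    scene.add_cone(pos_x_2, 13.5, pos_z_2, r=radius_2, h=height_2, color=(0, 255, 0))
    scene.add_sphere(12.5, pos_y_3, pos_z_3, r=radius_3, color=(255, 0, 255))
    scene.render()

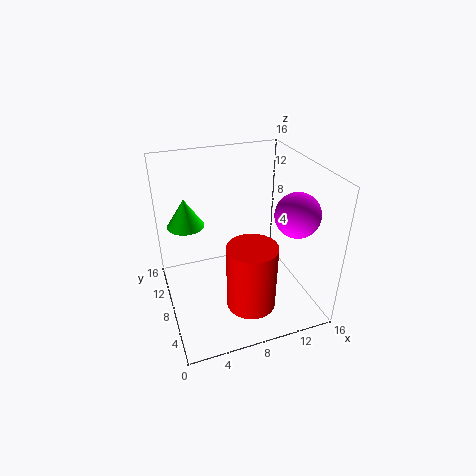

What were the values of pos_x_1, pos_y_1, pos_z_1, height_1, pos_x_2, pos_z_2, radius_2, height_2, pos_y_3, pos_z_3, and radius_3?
pos_x_1 = 8.5, pos_y_1 = 5, pos_z_1 = 1, height_1 = 7.5, pos_x_2 = 3.25, pos_z_2 = 7.5, radius_2 = 2.25, height_2 = 3.5, pos_y_3 = 3.5, pos_z_3 = 12.25, radius_3 = 2.25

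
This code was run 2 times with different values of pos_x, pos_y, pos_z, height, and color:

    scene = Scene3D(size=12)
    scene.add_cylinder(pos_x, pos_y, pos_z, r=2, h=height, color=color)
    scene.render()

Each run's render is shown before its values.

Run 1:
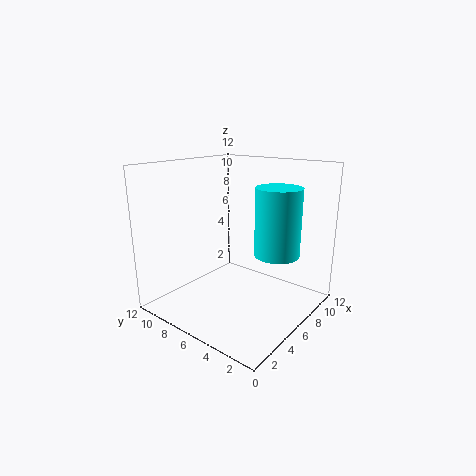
pos_x = 9
pos_y = 4
pos_z = 4
height = 6
color = 'cyan'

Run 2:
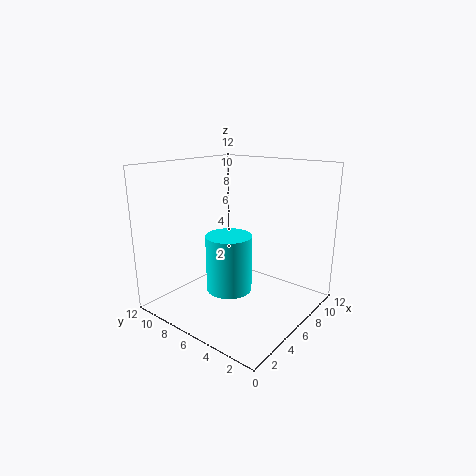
pos_x = 6
pos_y = 7
pos_z = 1
height = 5
color = 'cyan'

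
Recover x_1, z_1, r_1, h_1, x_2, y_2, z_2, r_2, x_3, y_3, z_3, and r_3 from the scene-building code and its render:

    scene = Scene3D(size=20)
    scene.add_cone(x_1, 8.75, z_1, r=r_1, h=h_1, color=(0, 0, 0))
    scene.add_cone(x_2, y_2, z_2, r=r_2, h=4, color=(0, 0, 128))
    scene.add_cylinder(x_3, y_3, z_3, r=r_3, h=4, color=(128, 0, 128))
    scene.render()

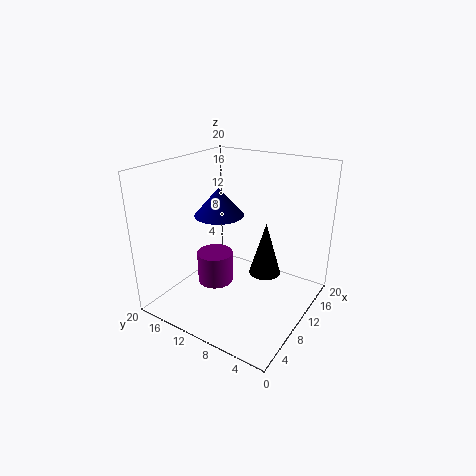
x_1 = 16, z_1 = 1.75, r_1 = 2.5, h_1 = 8.5, x_2 = 10.5, y_2 = 13.5, z_2 = 12.5, r_2 = 3.5, x_3 = 5, y_3 = 10.25, z_3 = 6, r_3 = 2.25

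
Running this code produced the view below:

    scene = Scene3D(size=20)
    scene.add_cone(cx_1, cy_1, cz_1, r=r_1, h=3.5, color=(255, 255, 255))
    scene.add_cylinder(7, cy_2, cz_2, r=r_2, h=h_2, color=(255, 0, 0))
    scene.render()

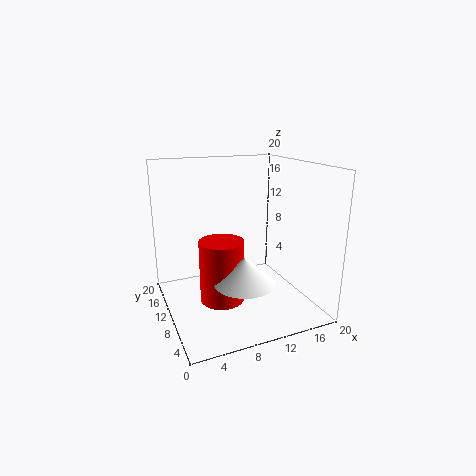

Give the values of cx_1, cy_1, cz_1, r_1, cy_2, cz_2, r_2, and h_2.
cx_1 = 9
cy_1 = 5.5
cz_1 = 5.5
r_1 = 4
cy_2 = 8.5
cz_2 = 2
r_2 = 3
h_2 = 8.5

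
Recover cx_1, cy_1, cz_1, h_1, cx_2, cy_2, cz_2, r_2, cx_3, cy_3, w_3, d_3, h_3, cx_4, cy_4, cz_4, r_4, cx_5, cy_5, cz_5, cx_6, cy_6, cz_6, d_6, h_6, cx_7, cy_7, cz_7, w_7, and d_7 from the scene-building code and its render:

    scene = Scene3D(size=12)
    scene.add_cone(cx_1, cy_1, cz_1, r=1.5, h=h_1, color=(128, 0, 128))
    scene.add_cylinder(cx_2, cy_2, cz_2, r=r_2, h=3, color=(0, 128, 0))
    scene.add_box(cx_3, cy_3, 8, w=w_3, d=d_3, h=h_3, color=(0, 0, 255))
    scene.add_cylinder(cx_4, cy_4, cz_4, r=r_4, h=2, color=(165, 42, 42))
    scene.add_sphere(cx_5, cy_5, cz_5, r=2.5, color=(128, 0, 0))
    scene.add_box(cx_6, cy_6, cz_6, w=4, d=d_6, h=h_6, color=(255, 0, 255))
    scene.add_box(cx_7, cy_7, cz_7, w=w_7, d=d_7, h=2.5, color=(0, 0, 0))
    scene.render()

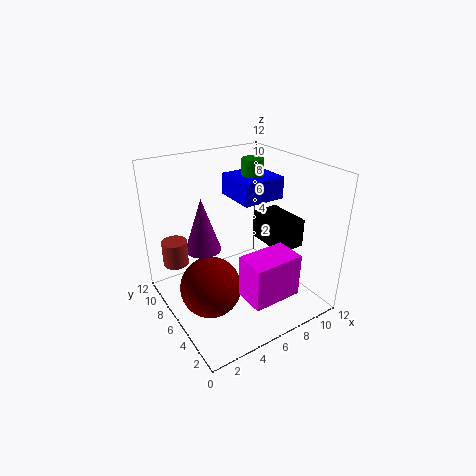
cx_1 = 3.5, cy_1 = 7.5, cz_1 = 5, h_1 = 4.5, cx_2 = 9.5, cy_2 = 9, cz_2 = 8.5, r_2 = 1, cx_3 = 7.5, cy_3 = 7, w_3 = 4, d_3 = 4, h_3 = 2, cx_4 = 1, cy_4 = 7.5, cz_4 = 4.5, r_4 = 1, cx_5 = 3, cy_5 = 5.5, cz_5 = 2.5, cx_6 = 4.5, cy_6 = 1, cz_6 = 2.5, d_6 = 2.5, h_6 = 3.5, cx_7 = 9, cy_7 = 4, cz_7 = 4.5, w_7 = 2.5, d_7 = 4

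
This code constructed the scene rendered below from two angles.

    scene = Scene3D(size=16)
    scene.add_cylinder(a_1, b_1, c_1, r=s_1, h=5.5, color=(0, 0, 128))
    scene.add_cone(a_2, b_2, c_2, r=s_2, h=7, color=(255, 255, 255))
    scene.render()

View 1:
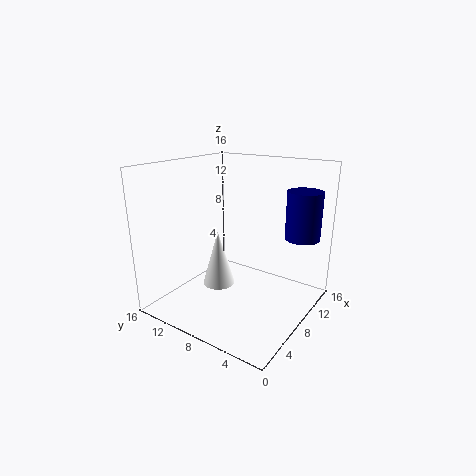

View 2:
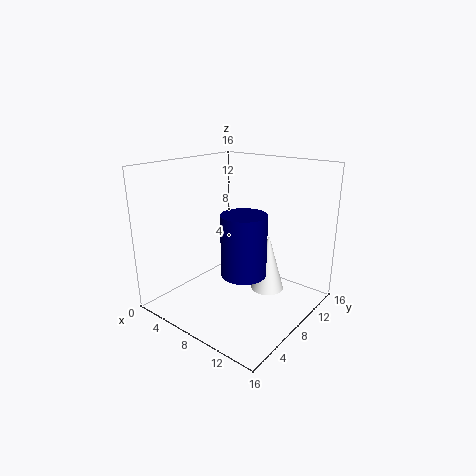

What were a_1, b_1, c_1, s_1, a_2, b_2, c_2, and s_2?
a_1 = 13, b_1 = 2.5, c_1 = 7.5, s_1 = 2, a_2 = 9.5, b_2 = 12, c_2 = 0.5, s_2 = 2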